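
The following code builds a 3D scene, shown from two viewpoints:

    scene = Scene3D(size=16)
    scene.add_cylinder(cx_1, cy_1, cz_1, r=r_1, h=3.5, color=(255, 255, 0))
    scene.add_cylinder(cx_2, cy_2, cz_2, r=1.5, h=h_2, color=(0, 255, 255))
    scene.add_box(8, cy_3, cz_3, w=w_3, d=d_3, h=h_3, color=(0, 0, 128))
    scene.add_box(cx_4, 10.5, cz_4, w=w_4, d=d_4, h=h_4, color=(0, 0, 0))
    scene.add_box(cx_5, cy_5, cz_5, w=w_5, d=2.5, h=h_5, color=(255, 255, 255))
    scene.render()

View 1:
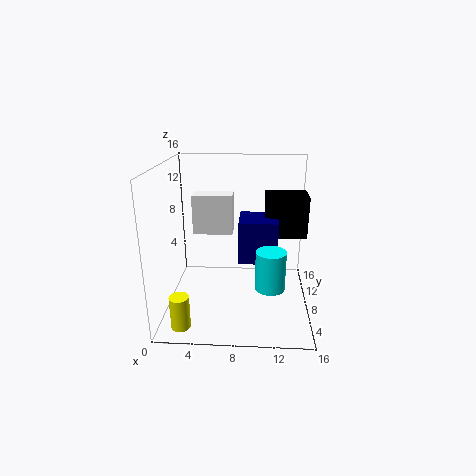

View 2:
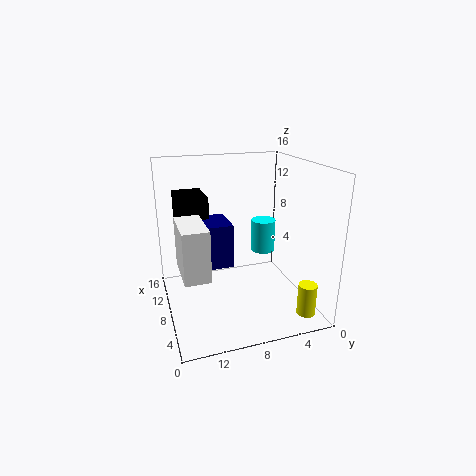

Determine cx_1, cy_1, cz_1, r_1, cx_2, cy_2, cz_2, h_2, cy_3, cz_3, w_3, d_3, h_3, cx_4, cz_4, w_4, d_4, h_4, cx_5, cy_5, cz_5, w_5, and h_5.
cx_1 = 2.5
cy_1 = 2
cz_1 = 0.5
r_1 = 1
cx_2 = 11.5
cy_2 = 3.5
cz_2 = 4.5
h_2 = 4
cy_3 = 8.5
cz_3 = 4.5
w_3 = 4.5
d_3 = 4.5
h_3 = 5
cx_4 = 11
cz_4 = 7
w_4 = 5
d_4 = 3.5
h_4 = 5
cx_5 = 2
cy_5 = 12.5
cz_5 = 6.5
w_5 = 5
h_5 = 5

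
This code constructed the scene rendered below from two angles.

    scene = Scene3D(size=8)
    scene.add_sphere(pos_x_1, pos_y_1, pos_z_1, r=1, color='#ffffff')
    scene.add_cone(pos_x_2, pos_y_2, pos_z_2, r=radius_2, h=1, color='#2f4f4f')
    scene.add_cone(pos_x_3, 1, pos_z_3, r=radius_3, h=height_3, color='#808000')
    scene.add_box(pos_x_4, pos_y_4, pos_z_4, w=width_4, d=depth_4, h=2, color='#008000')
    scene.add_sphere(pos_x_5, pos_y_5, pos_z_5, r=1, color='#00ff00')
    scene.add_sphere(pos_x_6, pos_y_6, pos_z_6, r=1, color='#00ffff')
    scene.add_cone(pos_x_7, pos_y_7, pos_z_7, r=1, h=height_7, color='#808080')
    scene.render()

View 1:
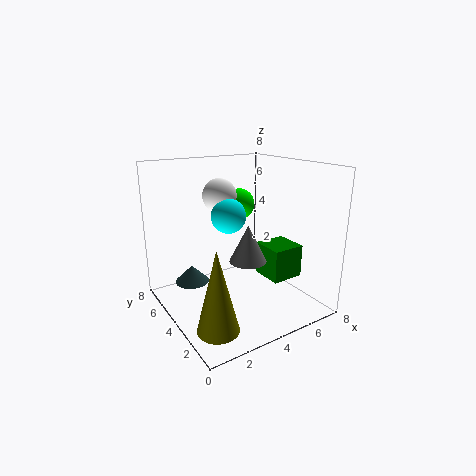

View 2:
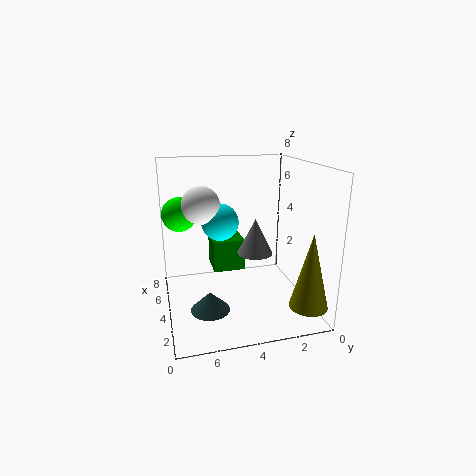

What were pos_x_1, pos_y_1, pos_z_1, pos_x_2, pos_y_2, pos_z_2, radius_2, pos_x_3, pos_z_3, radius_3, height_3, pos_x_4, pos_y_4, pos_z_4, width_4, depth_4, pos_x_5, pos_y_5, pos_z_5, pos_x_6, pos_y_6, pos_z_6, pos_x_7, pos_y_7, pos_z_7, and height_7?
pos_x_1 = 4, pos_y_1 = 6, pos_z_1 = 6, pos_x_2 = 2, pos_y_2 = 6, pos_z_2 = 1, radius_2 = 1, pos_x_3 = 1, pos_z_3 = 1, radius_3 = 1, height_3 = 4, pos_x_4 = 6, pos_y_4 = 3, pos_z_4 = 1, width_4 = 2, depth_4 = 2, pos_x_5 = 6, pos_y_5 = 7, pos_z_5 = 5, pos_x_6 = 4, pos_y_6 = 5, pos_z_6 = 5, pos_x_7 = 4, pos_y_7 = 3, pos_z_7 = 3, height_7 = 2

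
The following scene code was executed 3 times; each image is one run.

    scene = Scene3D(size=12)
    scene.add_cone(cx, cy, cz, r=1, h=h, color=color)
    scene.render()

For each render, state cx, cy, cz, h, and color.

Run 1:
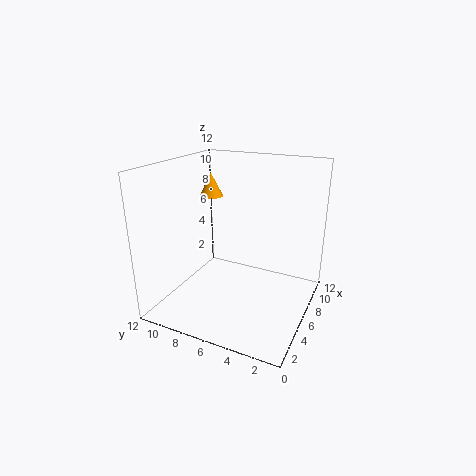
cx = 7, cy = 9, cz = 9, h = 2, color = 'orange'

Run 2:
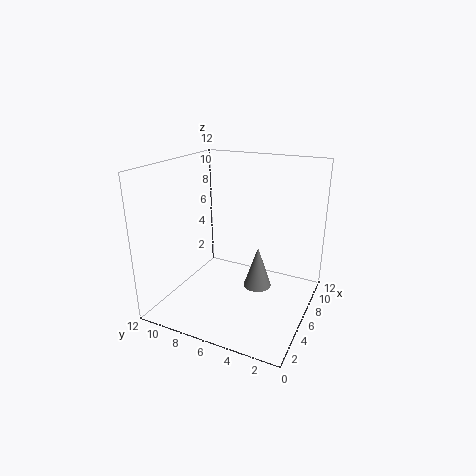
cx = 3, cy = 3, cz = 4, h = 3, color = 'gray'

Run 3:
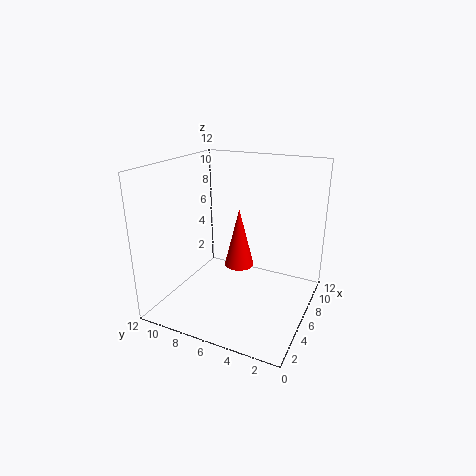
cx = 2, cy = 4, cz = 6, h = 4, color = 'red'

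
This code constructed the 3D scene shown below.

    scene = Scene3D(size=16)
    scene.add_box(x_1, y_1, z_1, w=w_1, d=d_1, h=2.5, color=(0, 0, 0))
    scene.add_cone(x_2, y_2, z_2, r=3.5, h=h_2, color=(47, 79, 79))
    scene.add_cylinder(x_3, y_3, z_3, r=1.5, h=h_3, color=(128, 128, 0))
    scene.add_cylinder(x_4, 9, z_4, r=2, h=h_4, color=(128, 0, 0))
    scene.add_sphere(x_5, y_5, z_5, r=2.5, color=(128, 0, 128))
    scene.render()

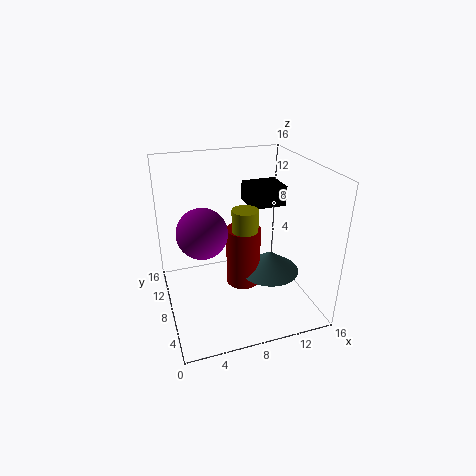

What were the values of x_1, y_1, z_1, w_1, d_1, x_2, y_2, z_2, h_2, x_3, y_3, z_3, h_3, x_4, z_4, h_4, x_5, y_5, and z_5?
x_1 = 11, y_1 = 11.5, z_1 = 9.5, w_1 = 4.5, d_1 = 4, x_2 = 12, y_2 = 8, z_2 = 3, h_2 = 2.5, x_3 = 9, y_3 = 8.5, z_3 = 5, h_3 = 6, x_4 = 9, z_4 = 1.5, h_4 = 7, x_5 = 3.5, y_5 = 5.5, z_5 = 10.5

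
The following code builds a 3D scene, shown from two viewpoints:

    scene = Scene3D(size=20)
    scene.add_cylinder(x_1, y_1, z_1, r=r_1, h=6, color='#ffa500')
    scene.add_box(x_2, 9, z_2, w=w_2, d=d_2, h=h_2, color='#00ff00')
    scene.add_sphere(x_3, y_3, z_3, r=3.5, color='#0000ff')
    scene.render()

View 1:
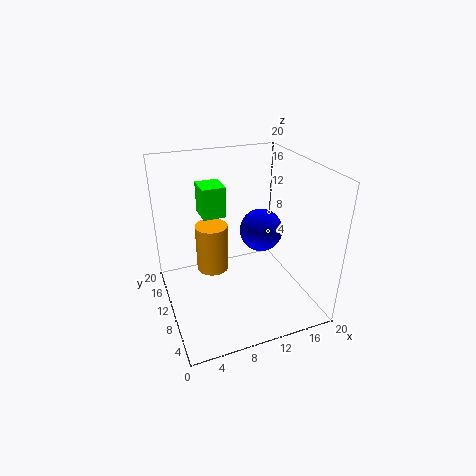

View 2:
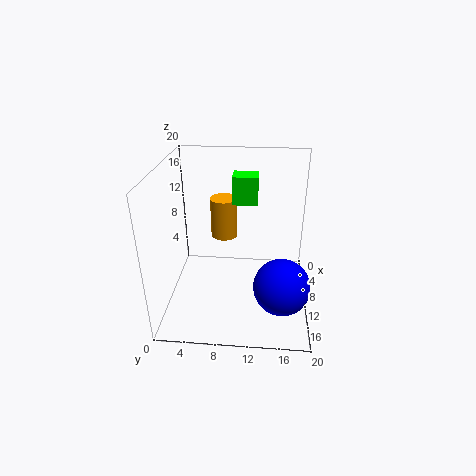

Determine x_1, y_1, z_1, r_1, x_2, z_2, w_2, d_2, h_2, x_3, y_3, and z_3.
x_1 = 5.5
y_1 = 7.5
z_1 = 8
r_1 = 2
x_2 = 5
z_2 = 14
w_2 = 3
d_2 = 3.5
h_2 = 4
x_3 = 16.5
y_3 = 16
z_3 = 7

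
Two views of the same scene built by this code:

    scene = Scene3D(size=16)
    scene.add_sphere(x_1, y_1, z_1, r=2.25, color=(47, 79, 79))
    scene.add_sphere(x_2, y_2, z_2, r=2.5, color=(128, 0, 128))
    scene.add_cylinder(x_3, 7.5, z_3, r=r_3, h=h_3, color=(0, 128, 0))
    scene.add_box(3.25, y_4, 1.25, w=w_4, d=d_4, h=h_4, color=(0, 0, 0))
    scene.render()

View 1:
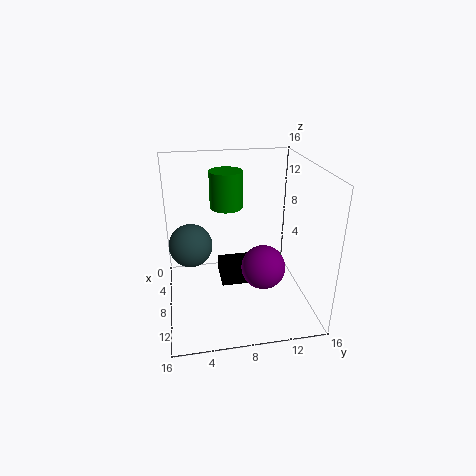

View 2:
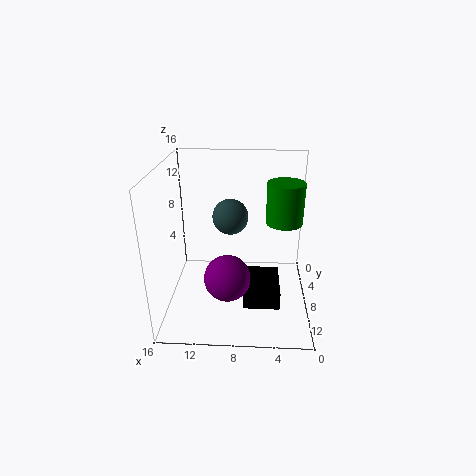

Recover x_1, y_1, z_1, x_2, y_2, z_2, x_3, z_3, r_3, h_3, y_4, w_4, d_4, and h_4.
x_1 = 9.25
y_1 = 2.75
z_1 = 8.25
x_2 = 9
y_2 = 10.75
z_2 = 4.5
x_3 = 3
z_3 = 9.75
r_3 = 2
h_3 = 4.5
y_4 = 6.25
w_4 = 4
d_4 = 5.5
h_4 = 2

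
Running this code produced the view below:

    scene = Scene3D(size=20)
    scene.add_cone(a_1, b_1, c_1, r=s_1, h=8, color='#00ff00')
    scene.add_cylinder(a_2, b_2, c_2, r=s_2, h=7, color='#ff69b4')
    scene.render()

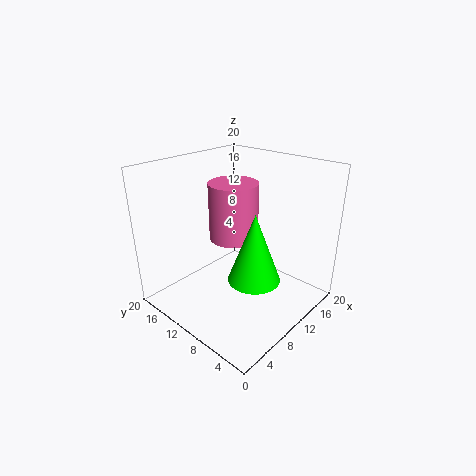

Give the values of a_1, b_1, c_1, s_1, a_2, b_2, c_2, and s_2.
a_1 = 5
b_1 = 3
c_1 = 9
s_1 = 3
a_2 = 7
b_2 = 8
c_2 = 12
s_2 = 3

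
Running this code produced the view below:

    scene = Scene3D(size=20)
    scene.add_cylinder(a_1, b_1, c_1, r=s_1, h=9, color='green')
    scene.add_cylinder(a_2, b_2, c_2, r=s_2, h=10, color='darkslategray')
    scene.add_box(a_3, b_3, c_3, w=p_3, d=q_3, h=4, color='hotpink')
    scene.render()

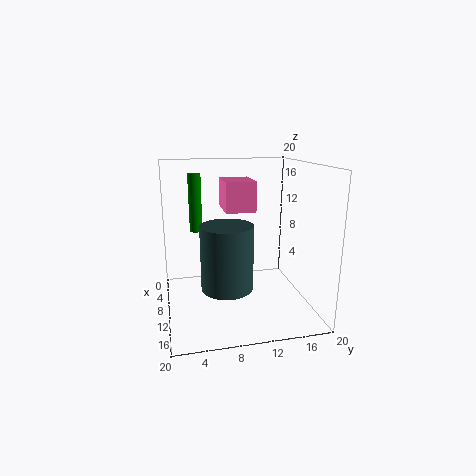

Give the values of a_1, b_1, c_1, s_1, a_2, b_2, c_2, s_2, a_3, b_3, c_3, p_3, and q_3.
a_1 = 2
b_1 = 5
c_1 = 9
s_1 = 1
a_2 = 7
b_2 = 9
c_2 = 1
s_2 = 4
a_3 = 7
b_3 = 8
c_3 = 14
p_3 = 5
q_3 = 4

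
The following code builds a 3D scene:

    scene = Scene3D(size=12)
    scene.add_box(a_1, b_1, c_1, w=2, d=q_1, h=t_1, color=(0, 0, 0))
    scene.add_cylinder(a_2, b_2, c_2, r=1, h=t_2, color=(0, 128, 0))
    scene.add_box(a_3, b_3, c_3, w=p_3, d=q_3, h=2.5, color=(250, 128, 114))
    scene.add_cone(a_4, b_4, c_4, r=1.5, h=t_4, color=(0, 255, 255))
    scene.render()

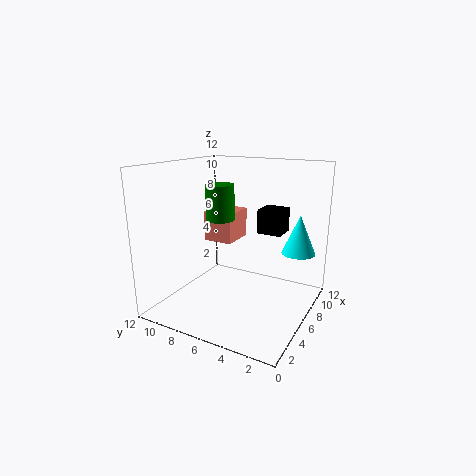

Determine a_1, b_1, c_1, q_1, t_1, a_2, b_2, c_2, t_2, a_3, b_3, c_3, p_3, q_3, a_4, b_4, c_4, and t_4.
a_1 = 6.5, b_1 = 2.5, c_1 = 6.5, q_1 = 2, t_1 = 2, a_2 = 2.5, b_2 = 5.5, c_2 = 8.5, t_2 = 2.5, a_3 = 5.5, b_3 = 6.5, c_3 = 5.5, p_3 = 3, q_3 = 2.5, a_4 = 10, b_4 = 2, c_4 = 4, t_4 = 3.5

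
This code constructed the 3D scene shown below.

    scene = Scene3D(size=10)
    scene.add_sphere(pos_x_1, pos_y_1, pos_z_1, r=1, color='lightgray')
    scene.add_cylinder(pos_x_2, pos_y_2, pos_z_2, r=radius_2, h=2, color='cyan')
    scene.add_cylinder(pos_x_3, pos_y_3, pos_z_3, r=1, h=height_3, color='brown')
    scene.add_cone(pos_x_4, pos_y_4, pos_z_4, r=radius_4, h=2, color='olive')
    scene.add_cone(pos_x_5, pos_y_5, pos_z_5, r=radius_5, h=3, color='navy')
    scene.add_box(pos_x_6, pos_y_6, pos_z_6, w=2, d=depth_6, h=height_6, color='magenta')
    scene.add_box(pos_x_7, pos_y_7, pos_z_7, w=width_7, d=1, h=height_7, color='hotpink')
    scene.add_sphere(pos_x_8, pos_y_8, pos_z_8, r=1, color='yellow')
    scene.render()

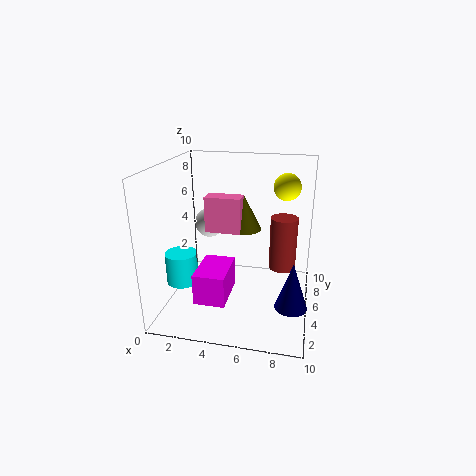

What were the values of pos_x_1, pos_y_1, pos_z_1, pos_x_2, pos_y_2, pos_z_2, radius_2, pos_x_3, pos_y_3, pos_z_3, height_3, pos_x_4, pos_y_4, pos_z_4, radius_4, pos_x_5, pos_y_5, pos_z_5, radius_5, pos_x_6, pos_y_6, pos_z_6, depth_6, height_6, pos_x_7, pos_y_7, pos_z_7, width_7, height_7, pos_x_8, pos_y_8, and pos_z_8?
pos_x_1 = 3, pos_y_1 = 5, pos_z_1 = 6, pos_x_2 = 2, pos_y_2 = 2, pos_z_2 = 3, radius_2 = 1, pos_x_3 = 8, pos_y_3 = 7, pos_z_3 = 2, height_3 = 4, pos_x_4 = 6, pos_y_4 = 2, pos_z_4 = 7, radius_4 = 1, pos_x_5 = 9, pos_y_5 = 2, pos_z_5 = 2, radius_5 = 1, pos_x_6 = 3, pos_y_6 = 1, pos_z_6 = 2, depth_6 = 3, height_6 = 2, pos_x_7 = 4, pos_y_7 = 1, pos_z_7 = 7, width_7 = 2, height_7 = 2, pos_x_8 = 8, pos_y_8 = 8, pos_z_8 = 8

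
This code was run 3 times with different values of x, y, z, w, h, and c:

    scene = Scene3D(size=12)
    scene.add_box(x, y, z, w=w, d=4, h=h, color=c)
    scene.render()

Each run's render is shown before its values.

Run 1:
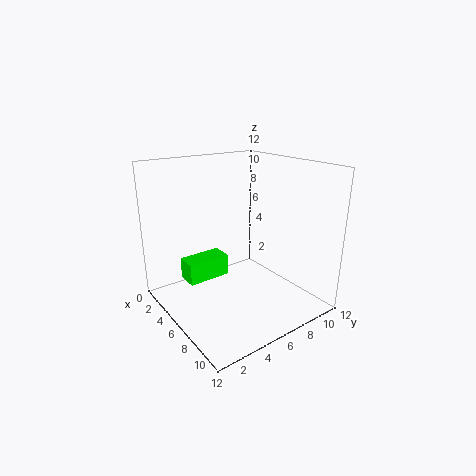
x = 1
y = 3
z = 1
w = 2
h = 2
c = 'lime'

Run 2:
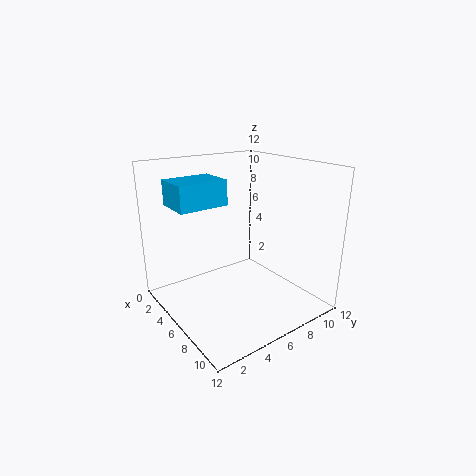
x = 3
y = 1
z = 9
w = 3
h = 2
c = 'deepskyblue'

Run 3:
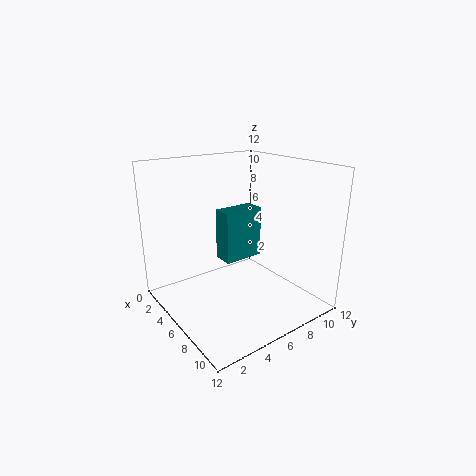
x = 1
y = 7
z = 2
w = 2
h = 5
c = 'teal'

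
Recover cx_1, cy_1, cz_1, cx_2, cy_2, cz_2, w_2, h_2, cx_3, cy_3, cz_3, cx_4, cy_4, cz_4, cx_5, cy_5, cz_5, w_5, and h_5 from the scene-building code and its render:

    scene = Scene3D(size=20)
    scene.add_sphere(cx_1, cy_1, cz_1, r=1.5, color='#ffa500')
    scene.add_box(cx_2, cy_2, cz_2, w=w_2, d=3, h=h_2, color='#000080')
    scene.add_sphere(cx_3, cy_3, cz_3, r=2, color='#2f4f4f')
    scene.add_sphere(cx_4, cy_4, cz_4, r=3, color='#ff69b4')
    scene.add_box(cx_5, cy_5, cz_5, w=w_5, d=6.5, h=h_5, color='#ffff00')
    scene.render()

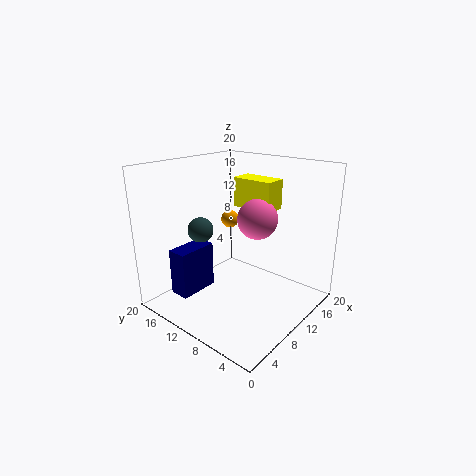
cx_1 = 17.5
cy_1 = 18
cz_1 = 9
cx_2 = 4.5
cy_2 = 15.5
cz_2 = 0.5
w_2 = 6
h_2 = 7
cx_3 = 10.5
cy_3 = 18
cz_3 = 9
cx_4 = 14.5
cy_4 = 10
cz_4 = 11.5
cx_5 = 15
cy_5 = 8.5
cz_5 = 12.5
w_5 = 3.5
h_5 = 4.5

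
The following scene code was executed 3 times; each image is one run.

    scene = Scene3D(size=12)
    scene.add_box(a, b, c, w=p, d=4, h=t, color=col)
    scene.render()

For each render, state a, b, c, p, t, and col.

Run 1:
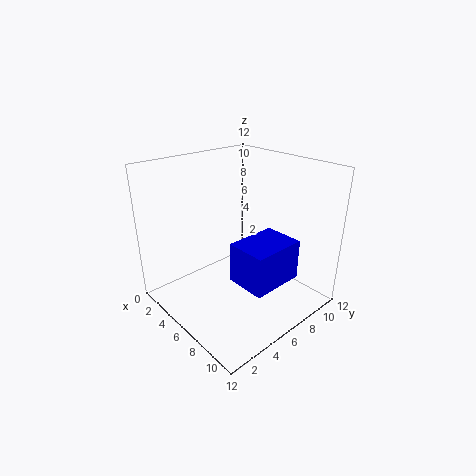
a = 8.5
b = 3
c = 4.5
p = 3
t = 3
col = 'blue'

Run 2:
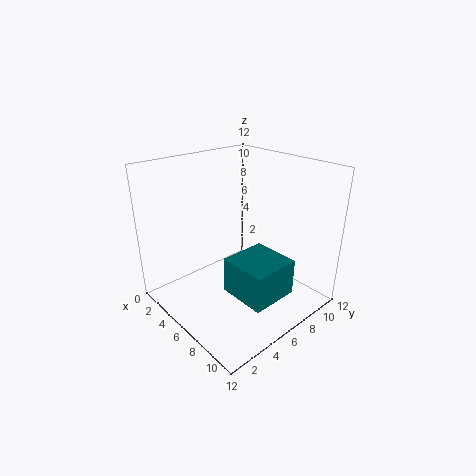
a = 6.5
b = 4
c = 2
p = 4
t = 3
col = 'teal'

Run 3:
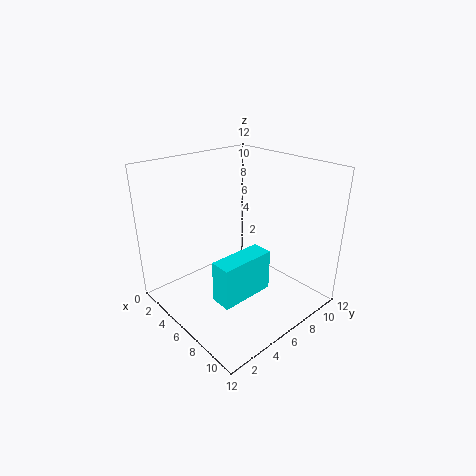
a = 9
b = 1
c = 4
p = 1.5
t = 3
col = 'cyan'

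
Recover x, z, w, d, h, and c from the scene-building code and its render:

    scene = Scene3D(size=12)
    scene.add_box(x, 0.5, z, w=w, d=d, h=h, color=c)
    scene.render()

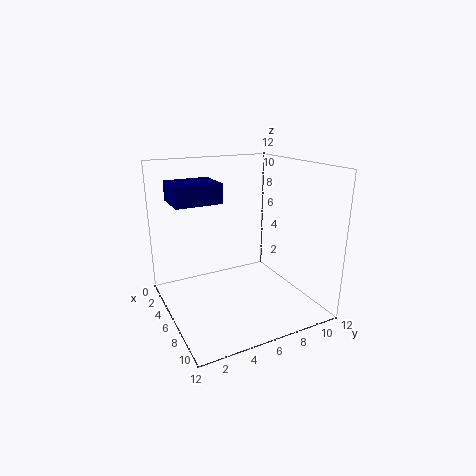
x = 4.5; z = 9.5; w = 3; d = 3.5; h = 1.5; c = 'navy'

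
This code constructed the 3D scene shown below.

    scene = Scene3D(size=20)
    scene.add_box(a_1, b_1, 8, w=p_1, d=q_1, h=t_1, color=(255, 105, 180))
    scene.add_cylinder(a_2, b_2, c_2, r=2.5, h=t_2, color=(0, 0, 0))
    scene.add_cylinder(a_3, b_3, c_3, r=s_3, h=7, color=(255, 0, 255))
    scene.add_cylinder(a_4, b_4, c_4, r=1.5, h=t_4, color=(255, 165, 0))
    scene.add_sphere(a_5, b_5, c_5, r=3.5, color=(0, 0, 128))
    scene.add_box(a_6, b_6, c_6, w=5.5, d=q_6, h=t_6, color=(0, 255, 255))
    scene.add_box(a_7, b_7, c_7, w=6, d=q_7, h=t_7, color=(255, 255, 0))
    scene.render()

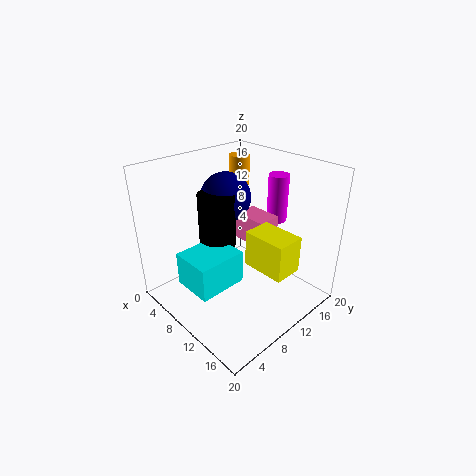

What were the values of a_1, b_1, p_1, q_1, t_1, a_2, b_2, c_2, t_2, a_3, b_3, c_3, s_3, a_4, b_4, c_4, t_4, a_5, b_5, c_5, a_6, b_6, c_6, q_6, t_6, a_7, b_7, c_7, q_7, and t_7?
a_1 = 7, b_1 = 12.5, p_1 = 5, q_1 = 3.5, t_1 = 4, a_2 = 8, b_2 = 8, c_2 = 9, t_2 = 7.5, a_3 = 10.5, b_3 = 17.5, c_3 = 10.5, s_3 = 1.5, a_4 = 4.5, b_4 = 15.5, c_4 = 15, t_4 = 4.5, a_5 = 7, b_5 = 10.5, c_5 = 15, a_6 = 7.5, b_6 = 1.5, c_6 = 5.5, q_6 = 6.5, t_6 = 4.5, a_7 = 12, b_7 = 9.5, c_7 = 7, q_7 = 4, t_7 = 5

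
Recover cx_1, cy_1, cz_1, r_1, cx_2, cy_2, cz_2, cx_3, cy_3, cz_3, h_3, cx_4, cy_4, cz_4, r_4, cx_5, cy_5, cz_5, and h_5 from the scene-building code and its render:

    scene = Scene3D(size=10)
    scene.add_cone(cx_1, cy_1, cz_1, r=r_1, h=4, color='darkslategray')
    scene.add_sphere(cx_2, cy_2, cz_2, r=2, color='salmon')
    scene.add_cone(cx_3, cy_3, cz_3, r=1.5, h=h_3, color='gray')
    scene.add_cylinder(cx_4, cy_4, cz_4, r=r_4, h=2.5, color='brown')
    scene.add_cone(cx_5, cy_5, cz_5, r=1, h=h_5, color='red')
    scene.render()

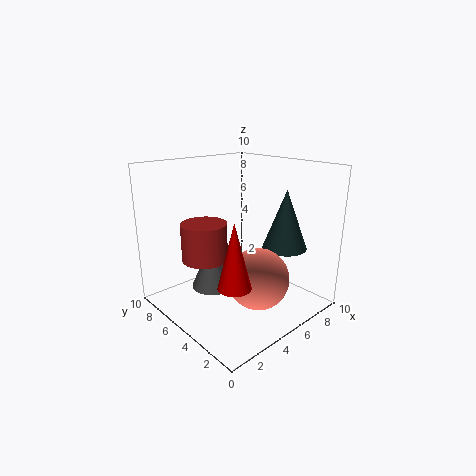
cx_1 = 7, cy_1 = 2.5, cz_1 = 4.5, r_1 = 1.5, cx_2 = 4.5, cy_2 = 2.5, cz_2 = 3, cx_3 = 3.5, cy_3 = 6, cz_3 = 1.5, h_3 = 3.5, cx_4 = 2.5, cy_4 = 5.5, cz_4 = 4, r_4 = 1.5, cx_5 = 2, cy_5 = 2, cz_5 = 3.5, h_5 = 4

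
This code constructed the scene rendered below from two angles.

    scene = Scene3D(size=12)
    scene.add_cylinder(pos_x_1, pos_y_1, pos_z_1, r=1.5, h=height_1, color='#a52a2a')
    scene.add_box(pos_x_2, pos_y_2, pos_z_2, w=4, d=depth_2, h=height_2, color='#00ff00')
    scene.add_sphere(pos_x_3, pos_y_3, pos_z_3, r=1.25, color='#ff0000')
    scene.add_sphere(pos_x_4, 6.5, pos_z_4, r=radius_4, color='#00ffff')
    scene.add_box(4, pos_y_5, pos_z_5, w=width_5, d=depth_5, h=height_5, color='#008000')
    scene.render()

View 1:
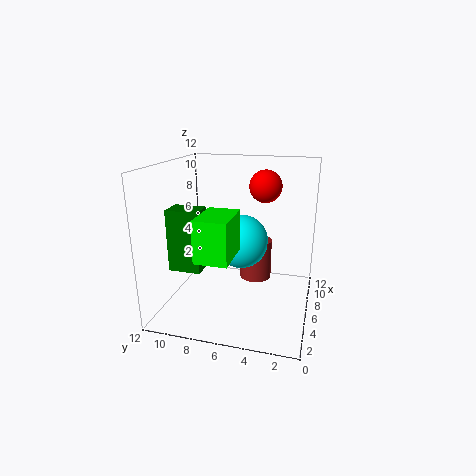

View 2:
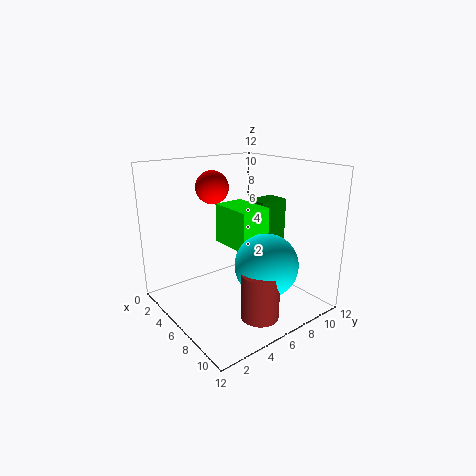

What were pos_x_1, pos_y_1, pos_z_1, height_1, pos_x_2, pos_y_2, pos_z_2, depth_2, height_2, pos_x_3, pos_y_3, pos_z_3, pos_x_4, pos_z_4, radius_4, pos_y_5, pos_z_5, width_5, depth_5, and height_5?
pos_x_1 = 9.75; pos_y_1 = 5.25; pos_z_1 = 0.75; height_1 = 3.75; pos_x_2 = 2.75; pos_y_2 = 6; pos_z_2 = 4.75; depth_2 = 2.75; height_2 = 3.5; pos_x_3 = 5.75; pos_y_3 = 3.75; pos_z_3 = 10.5; pos_x_4 = 9; pos_z_4 = 4.5; radius_4 = 2.5; pos_y_5 = 8.75; pos_z_5 = 3.25; width_5 = 2; depth_5 = 2.75; height_5 = 5.25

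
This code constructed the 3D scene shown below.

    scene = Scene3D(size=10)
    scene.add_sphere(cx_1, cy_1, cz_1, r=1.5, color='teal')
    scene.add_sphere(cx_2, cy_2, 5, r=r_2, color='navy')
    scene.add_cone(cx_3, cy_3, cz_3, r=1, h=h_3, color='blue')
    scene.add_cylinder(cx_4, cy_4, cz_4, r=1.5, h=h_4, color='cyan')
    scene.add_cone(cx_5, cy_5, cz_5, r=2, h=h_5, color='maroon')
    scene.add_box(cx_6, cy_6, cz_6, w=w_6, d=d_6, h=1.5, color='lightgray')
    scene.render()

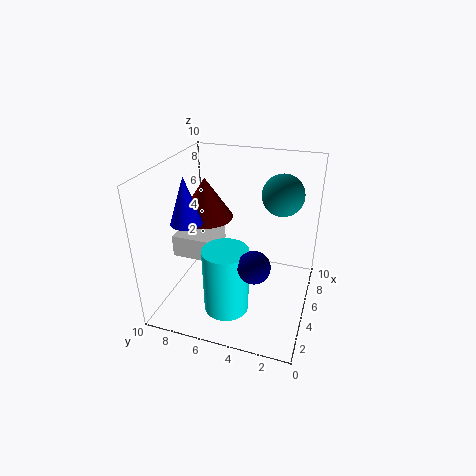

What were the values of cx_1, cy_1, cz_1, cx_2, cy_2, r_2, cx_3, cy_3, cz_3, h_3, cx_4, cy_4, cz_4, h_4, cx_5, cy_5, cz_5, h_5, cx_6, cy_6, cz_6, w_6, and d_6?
cx_1 = 7.5; cy_1 = 2.5; cz_1 = 7.5; cx_2 = 2; cy_2 = 3; r_2 = 1; cx_3 = 2.5; cy_3 = 7.5; cz_3 = 7; h_3 = 3; cx_4 = 2.5; cy_4 = 5; cz_4 = 1; h_4 = 4.5; cx_5 = 6.5; cy_5 = 8; cz_5 = 5.5; h_5 = 3; cx_6 = 3; cy_6 = 6.5; cz_6 = 4; w_6 = 3.5; d_6 = 2.5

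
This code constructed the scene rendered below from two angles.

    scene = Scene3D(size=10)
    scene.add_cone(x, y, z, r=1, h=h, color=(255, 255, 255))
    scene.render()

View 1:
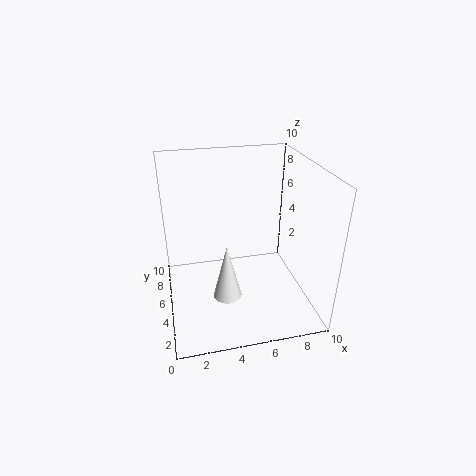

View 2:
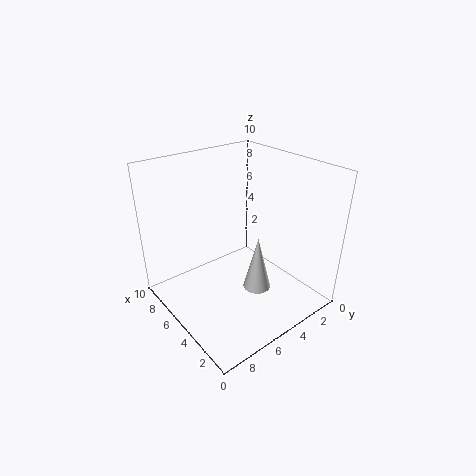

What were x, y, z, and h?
x = 4
y = 4
z = 1
h = 4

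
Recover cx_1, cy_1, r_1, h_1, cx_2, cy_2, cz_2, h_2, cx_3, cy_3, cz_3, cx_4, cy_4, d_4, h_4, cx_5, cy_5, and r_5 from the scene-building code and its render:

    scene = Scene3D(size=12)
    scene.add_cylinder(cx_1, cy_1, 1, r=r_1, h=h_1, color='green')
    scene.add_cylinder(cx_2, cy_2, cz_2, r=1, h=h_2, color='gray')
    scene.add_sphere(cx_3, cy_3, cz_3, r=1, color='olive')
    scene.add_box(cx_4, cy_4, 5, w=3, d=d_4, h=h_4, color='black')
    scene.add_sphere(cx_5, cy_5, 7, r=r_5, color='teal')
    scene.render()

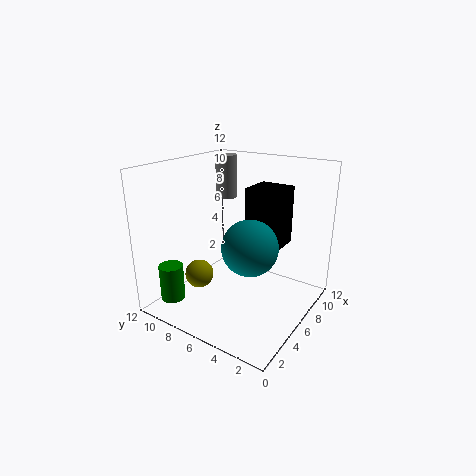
cx_1 = 2, cy_1 = 10, r_1 = 1, h_1 = 3, cx_2 = 10, cy_2 = 10, cz_2 = 8, h_2 = 4, cx_3 = 1, cy_3 = 6, cz_3 = 5, cx_4 = 7, cy_4 = 3, d_4 = 3, h_4 = 5, cx_5 = 3, cy_5 = 3, r_5 = 2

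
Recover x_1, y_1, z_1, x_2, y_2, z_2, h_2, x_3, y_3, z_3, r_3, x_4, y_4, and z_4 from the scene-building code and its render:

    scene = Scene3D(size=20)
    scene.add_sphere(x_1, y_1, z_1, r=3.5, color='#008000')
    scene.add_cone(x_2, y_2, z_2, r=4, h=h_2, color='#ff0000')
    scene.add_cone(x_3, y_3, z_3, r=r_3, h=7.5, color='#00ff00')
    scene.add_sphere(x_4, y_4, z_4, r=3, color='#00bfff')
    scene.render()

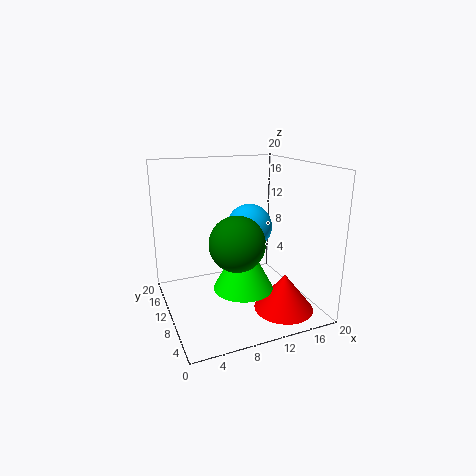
x_1 = 8, y_1 = 5.5, z_1 = 11, x_2 = 14.5, y_2 = 4.5, z_2 = 1, h_2 = 5, x_3 = 9.5, y_3 = 7, z_3 = 4, r_3 = 4, x_4 = 11, y_4 = 8.5, z_4 = 12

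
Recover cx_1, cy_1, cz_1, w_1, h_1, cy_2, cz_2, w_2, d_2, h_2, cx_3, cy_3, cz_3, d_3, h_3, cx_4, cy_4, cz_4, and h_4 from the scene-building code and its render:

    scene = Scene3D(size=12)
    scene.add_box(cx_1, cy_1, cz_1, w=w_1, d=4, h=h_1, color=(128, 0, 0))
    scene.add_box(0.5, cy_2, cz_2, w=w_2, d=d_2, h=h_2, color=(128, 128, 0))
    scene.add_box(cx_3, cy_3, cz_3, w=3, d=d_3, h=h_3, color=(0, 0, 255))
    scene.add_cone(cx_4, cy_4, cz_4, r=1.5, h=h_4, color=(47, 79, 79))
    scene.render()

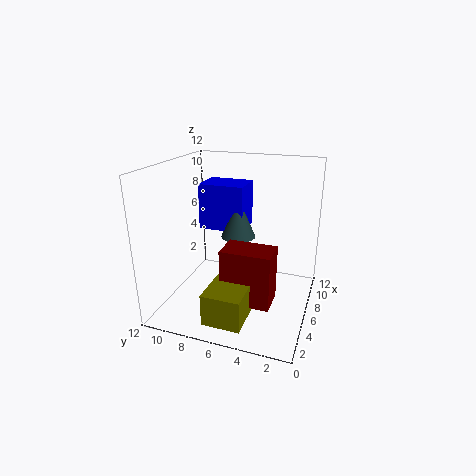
cx_1 = 3; cy_1 = 2.5; cz_1 = 1.5; w_1 = 2.5; h_1 = 4.5; cy_2 = 4; cz_2 = 1; w_2 = 3.5; d_2 = 3; h_2 = 2.5; cx_3 = 7; cy_3 = 6; cz_3 = 6; d_3 = 4; h_3 = 4; cx_4 = 7.5; cy_4 = 6.5; cz_4 = 5.5; h_4 = 3.5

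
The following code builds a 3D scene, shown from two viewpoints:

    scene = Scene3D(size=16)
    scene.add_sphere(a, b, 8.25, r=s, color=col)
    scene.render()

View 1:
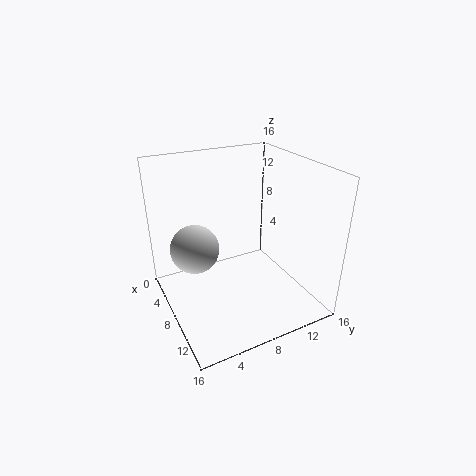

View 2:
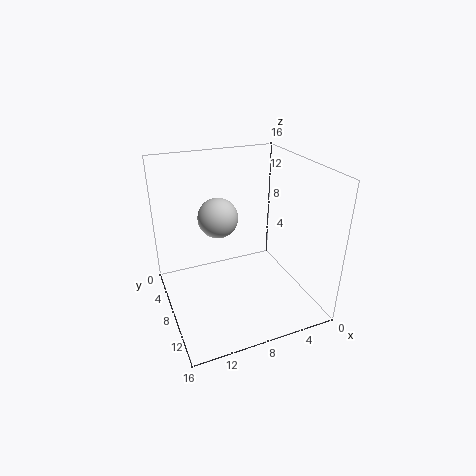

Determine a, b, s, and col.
a = 8.5, b = 2.75, s = 2.5, col = 'lightgray'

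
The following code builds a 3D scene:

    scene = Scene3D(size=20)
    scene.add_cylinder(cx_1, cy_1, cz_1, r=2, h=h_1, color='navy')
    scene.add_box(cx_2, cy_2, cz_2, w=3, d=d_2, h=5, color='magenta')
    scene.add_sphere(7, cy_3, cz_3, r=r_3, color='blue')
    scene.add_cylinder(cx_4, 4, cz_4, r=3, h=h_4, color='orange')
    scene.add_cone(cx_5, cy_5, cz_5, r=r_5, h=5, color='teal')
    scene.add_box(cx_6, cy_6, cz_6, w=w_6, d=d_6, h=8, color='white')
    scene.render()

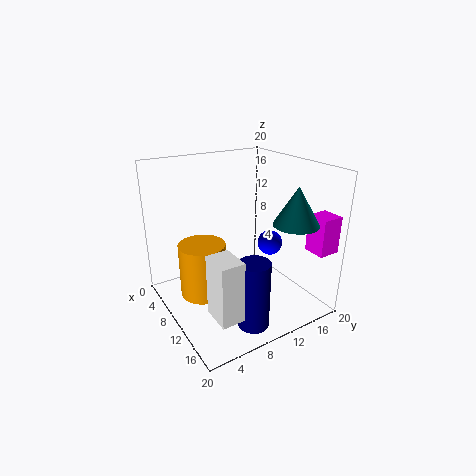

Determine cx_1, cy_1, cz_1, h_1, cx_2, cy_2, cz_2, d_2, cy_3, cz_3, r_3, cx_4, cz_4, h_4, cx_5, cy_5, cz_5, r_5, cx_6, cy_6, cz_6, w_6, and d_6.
cx_1 = 17
cy_1 = 8
cz_1 = 1
h_1 = 9
cx_2 = 16
cy_2 = 17
cz_2 = 9
d_2 = 3
cy_3 = 18
cz_3 = 6
r_3 = 2
cx_4 = 11
cz_4 = 4
h_4 = 7
cx_5 = 16
cy_5 = 15
cz_5 = 13
r_5 = 3
cx_6 = 14
cy_6 = 3
cz_6 = 3
w_6 = 4
d_6 = 3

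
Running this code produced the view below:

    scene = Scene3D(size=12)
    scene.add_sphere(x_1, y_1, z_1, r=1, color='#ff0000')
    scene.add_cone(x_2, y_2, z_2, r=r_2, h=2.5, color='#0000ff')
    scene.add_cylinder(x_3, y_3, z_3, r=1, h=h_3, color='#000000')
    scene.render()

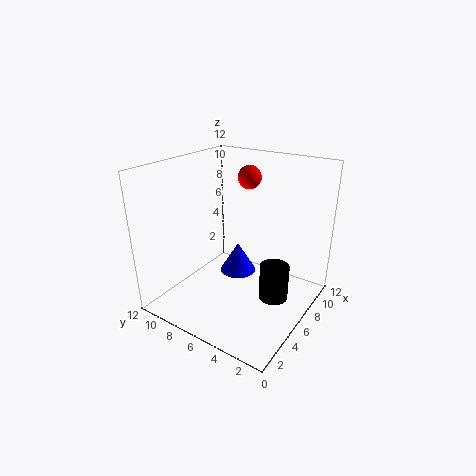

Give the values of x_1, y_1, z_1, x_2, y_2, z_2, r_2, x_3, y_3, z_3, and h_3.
x_1 = 8.5; y_1 = 6.5; z_1 = 10.5; x_2 = 6; y_2 = 6; z_2 = 3; r_2 = 1.5; x_3 = 3; y_3 = 1; z_3 = 4; h_3 = 2.5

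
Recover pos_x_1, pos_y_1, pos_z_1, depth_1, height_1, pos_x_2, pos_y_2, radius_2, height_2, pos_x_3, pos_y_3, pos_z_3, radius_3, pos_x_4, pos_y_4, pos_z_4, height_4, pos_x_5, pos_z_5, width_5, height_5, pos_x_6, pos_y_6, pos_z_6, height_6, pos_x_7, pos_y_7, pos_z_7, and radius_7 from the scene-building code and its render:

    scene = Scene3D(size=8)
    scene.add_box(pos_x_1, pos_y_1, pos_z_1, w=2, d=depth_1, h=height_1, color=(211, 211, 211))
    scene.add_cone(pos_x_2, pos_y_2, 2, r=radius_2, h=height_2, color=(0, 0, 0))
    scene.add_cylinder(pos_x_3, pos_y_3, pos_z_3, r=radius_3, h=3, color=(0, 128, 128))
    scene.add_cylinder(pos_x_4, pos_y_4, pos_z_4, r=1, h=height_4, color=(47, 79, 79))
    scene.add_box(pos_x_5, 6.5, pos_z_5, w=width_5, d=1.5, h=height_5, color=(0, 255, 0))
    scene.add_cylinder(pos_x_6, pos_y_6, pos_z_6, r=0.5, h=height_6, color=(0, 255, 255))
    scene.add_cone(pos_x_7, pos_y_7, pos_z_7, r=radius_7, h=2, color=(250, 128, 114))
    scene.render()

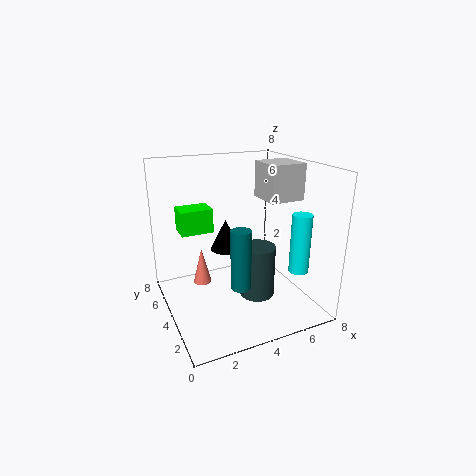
pos_x_1 = 5.5; pos_y_1 = 3; pos_z_1 = 6; depth_1 = 2; height_1 = 2; pos_x_2 = 4.5; pos_y_2 = 7; radius_2 = 1; height_2 = 2; pos_x_3 = 3; pos_y_3 = 1.5; pos_z_3 = 2.5; radius_3 = 0.5; pos_x_4 = 5; pos_y_4 = 3.5; pos_z_4 = 0.5; height_4 = 3; pos_x_5 = 1.5; pos_z_5 = 3.5; width_5 = 2; height_5 = 1.5; pos_x_6 = 6; pos_y_6 = 1; pos_z_6 = 3; height_6 = 3; pos_x_7 = 2; pos_y_7 = 4.5; pos_z_7 = 1.5; radius_7 = 0.5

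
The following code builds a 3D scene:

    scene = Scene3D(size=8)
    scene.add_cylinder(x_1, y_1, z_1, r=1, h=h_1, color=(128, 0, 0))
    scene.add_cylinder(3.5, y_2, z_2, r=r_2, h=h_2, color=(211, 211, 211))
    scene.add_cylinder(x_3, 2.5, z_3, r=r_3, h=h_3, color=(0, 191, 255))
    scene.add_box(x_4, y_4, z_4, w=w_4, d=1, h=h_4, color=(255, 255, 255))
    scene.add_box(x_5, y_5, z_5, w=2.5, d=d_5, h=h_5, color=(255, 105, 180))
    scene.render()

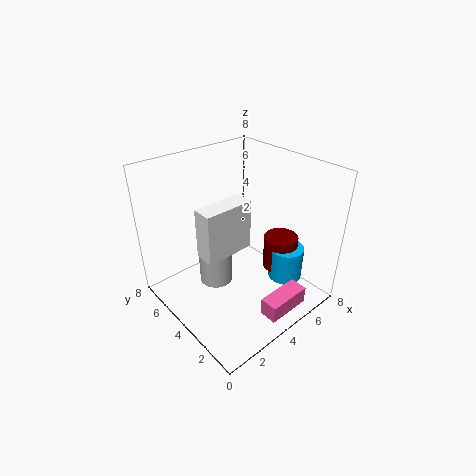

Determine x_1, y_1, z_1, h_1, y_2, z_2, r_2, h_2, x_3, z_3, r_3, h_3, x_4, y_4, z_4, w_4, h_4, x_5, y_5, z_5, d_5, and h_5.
x_1 = 6.5
y_1 = 3
z_1 = 1.5
h_1 = 2
y_2 = 5.5
z_2 = 0.5
r_2 = 1
h_2 = 3.5
x_3 = 6.5
z_3 = 1
r_3 = 1
h_3 = 2
x_4 = 1
y_4 = 2.5
z_4 = 4.5
w_4 = 2.5
h_4 = 2.5
x_5 = 3.5
y_5 = 0.5
z_5 = 0.5
d_5 = 1
h_5 = 1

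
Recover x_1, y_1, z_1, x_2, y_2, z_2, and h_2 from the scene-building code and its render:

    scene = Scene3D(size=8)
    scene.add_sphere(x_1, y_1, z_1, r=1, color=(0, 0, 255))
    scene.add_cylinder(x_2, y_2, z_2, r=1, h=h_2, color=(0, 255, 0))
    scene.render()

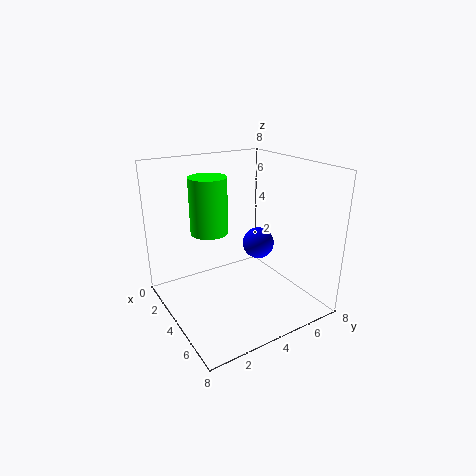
x_1 = 2.5; y_1 = 6.5; z_1 = 2.5; x_2 = 3.5; y_2 = 2.5; z_2 = 4.5; h_2 = 3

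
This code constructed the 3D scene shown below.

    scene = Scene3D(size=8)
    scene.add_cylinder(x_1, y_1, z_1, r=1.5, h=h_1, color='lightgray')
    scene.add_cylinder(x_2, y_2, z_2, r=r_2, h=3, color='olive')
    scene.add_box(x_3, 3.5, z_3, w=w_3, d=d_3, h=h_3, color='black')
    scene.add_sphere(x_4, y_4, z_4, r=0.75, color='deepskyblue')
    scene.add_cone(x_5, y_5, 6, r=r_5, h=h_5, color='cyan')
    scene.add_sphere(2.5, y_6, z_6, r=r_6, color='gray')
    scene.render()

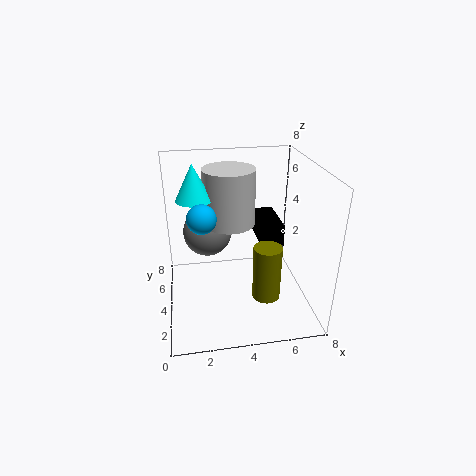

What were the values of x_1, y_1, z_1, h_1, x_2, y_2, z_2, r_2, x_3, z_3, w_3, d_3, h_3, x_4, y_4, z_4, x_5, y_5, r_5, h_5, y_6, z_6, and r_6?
x_1 = 3.75; y_1 = 5.5; z_1 = 4.25; h_1 = 3.25; x_2 = 5.25; y_2 = 2.25; z_2 = 1.25; r_2 = 0.75; x_3 = 5.25; z_3 = 3.5; w_3 = 1.25; d_3 = 2.75; h_3 = 1.25; x_4 = 2; y_4 = 3; z_4 = 5.75; x_5 = 1.75; y_5 = 5; r_5 = 1; h_5 = 2; y_6 = 6.5; z_6 = 3.25; r_6 = 1.5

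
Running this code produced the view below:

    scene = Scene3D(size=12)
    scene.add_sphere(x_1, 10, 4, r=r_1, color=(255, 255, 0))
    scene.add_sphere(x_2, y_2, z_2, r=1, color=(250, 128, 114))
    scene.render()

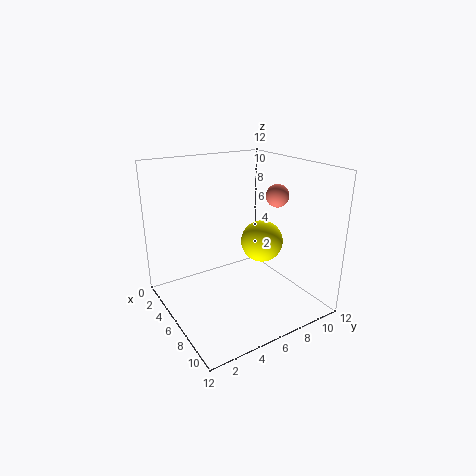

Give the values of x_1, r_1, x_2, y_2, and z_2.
x_1 = 4, r_1 = 2, x_2 = 6, y_2 = 10, z_2 = 9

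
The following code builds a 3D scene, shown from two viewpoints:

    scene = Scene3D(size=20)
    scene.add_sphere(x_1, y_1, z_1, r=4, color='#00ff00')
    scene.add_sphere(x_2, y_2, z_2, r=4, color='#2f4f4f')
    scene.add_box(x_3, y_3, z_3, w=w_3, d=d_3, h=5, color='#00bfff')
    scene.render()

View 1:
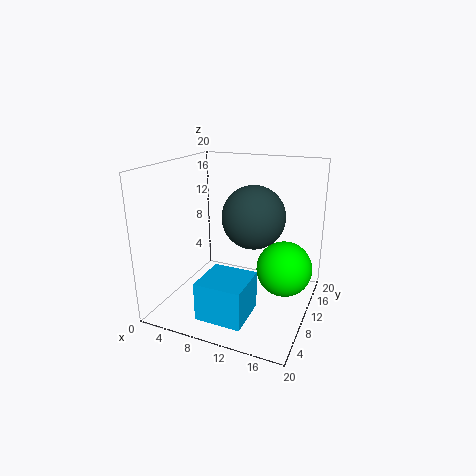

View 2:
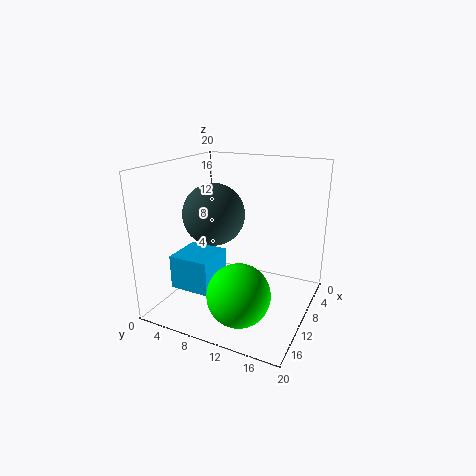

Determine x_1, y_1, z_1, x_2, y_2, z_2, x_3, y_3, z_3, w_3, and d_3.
x_1 = 16; y_1 = 13; z_1 = 5; x_2 = 13; y_2 = 8; z_2 = 14; x_3 = 8; y_3 = 1; z_3 = 2; w_3 = 6; d_3 = 6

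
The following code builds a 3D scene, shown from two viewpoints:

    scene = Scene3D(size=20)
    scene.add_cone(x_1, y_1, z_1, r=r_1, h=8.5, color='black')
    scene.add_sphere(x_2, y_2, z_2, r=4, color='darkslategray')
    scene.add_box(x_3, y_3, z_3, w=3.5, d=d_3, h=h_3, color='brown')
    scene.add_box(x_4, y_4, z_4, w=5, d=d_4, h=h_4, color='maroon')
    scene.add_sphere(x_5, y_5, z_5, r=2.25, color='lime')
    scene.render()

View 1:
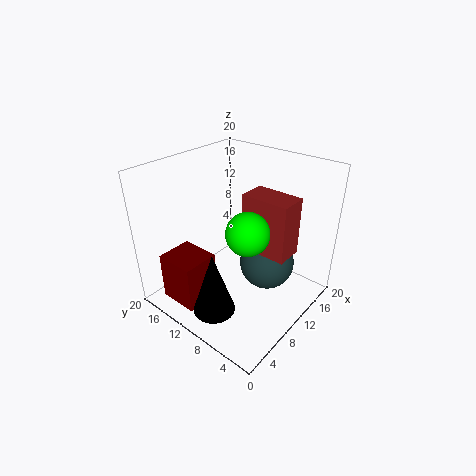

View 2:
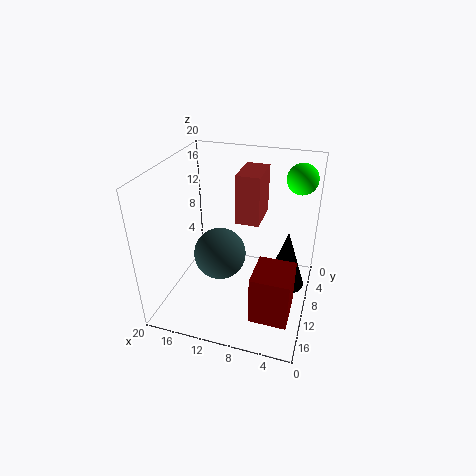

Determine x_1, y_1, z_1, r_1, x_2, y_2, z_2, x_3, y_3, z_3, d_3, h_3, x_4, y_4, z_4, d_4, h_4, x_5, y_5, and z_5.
x_1 = 3.25, y_1 = 8.5, z_1 = 2.75, r_1 = 2.75, x_2 = 13.75, y_2 = 7.5, z_2 = 5, x_3 = 7.75, y_3 = 1.5, z_3 = 10.75, d_3 = 6, h_3 = 7.25, x_4 = 1.5, y_4 = 11.25, z_4 = 1.75, d_4 = 5.5, h_4 = 6.75, x_5 = 2.75, y_5 = 2.75, z_5 = 16.75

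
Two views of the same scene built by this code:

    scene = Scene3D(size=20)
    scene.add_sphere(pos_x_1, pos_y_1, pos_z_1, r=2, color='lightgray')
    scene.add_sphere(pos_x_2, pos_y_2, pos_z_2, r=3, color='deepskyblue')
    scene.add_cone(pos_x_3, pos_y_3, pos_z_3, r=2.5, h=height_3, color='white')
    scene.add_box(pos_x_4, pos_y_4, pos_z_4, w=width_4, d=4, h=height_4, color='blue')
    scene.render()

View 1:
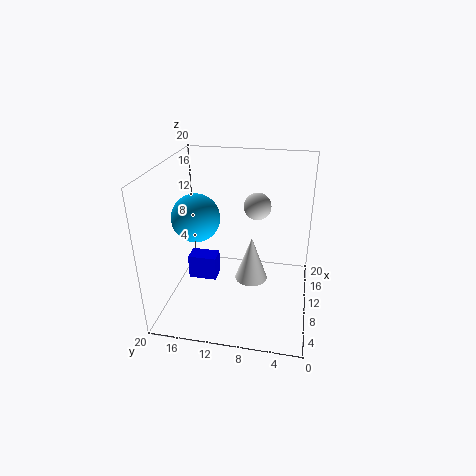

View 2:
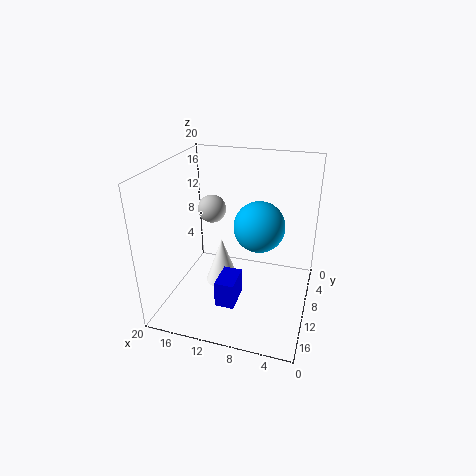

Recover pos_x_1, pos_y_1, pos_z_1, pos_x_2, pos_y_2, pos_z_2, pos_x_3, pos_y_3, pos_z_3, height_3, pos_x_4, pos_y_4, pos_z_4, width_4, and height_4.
pos_x_1 = 14.5
pos_y_1 = 8
pos_z_1 = 13
pos_x_2 = 6
pos_y_2 = 14.5
pos_z_2 = 14.5
pos_x_3 = 13
pos_y_3 = 8.5
pos_z_3 = 1.5
height_3 = 7
pos_x_4 = 8.5
pos_y_4 = 13
pos_z_4 = 3.5
width_4 = 2.5
height_4 = 3.5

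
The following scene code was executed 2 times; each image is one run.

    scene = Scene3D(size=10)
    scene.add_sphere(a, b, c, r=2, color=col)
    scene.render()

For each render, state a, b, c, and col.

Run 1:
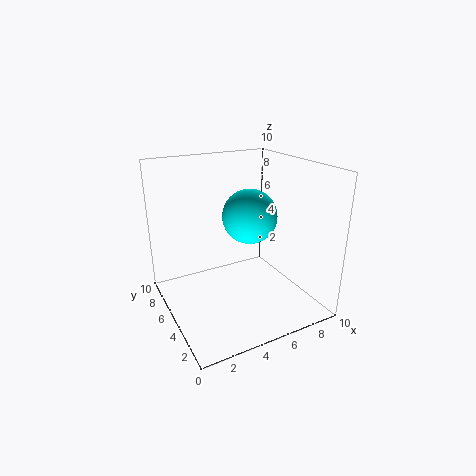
a = 6.5; b = 6; c = 6; col = 'cyan'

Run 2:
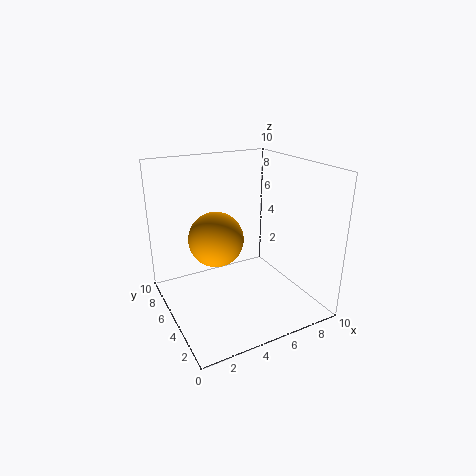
a = 4; b = 6.5; c = 4.5; col = 'orange'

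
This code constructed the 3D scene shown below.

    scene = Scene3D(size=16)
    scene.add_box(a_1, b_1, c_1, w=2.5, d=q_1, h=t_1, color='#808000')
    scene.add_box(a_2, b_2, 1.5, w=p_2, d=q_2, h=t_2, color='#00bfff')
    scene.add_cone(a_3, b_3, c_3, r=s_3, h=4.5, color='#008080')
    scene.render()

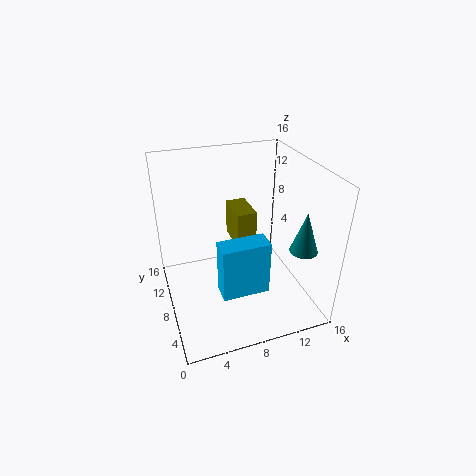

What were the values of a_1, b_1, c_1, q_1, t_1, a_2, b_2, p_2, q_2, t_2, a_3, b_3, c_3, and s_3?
a_1 = 9
b_1 = 11
c_1 = 4.5
q_1 = 4.5
t_1 = 4.5
a_2 = 5.5
b_2 = 5.5
p_2 = 5.5
q_2 = 2.5
t_2 = 6.5
a_3 = 14
b_3 = 4
c_3 = 7.5
s_3 = 1.5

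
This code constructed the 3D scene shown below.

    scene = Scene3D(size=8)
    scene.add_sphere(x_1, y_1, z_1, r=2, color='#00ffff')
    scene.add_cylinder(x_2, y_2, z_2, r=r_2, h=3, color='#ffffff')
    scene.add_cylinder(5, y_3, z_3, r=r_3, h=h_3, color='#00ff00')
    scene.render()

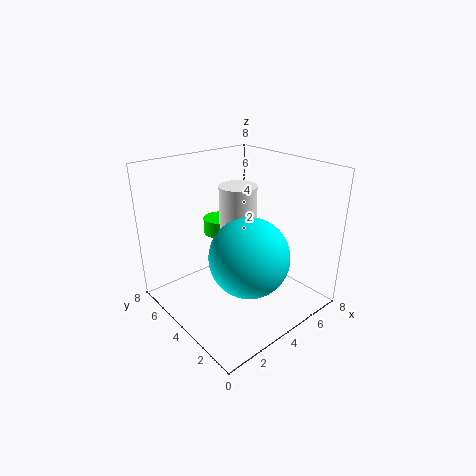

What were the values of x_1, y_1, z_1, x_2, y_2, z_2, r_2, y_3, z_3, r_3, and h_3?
x_1 = 3
y_1 = 2
z_1 = 4
x_2 = 4
y_2 = 4
z_2 = 4
r_2 = 1
y_3 = 7
z_3 = 3
r_3 = 1
h_3 = 1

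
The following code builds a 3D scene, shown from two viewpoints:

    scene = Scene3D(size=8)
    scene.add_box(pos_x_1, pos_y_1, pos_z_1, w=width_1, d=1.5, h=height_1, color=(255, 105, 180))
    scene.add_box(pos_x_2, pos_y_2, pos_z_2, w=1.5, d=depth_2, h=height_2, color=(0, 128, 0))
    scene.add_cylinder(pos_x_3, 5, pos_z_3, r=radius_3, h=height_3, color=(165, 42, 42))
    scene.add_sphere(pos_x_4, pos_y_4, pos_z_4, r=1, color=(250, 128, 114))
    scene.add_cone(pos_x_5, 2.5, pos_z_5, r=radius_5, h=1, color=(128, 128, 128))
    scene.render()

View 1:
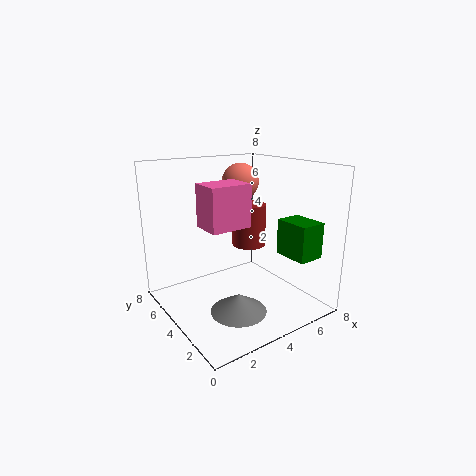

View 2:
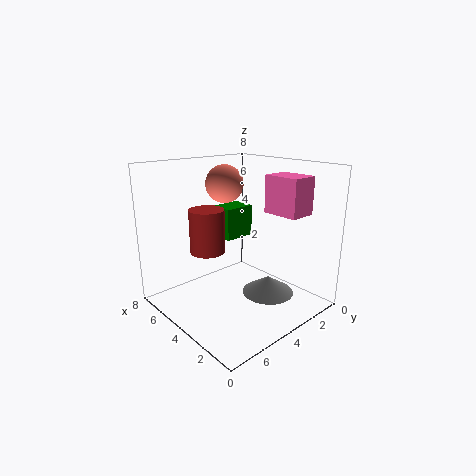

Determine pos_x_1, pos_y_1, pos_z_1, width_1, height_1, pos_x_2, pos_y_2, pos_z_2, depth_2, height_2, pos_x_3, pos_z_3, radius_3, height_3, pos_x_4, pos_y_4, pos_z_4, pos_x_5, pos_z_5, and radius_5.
pos_x_1 = 1; pos_y_1 = 1.5; pos_z_1 = 5.5; width_1 = 2; height_1 = 2; pos_x_2 = 6; pos_y_2 = 1; pos_z_2 = 3; depth_2 = 2; height_2 = 2; pos_x_3 = 5.5; pos_z_3 = 3; radius_3 = 1; height_3 = 2.5; pos_x_4 = 4.5; pos_y_4 = 4.5; pos_z_4 = 7; pos_x_5 = 3; pos_z_5 = 0.5; radius_5 = 1.5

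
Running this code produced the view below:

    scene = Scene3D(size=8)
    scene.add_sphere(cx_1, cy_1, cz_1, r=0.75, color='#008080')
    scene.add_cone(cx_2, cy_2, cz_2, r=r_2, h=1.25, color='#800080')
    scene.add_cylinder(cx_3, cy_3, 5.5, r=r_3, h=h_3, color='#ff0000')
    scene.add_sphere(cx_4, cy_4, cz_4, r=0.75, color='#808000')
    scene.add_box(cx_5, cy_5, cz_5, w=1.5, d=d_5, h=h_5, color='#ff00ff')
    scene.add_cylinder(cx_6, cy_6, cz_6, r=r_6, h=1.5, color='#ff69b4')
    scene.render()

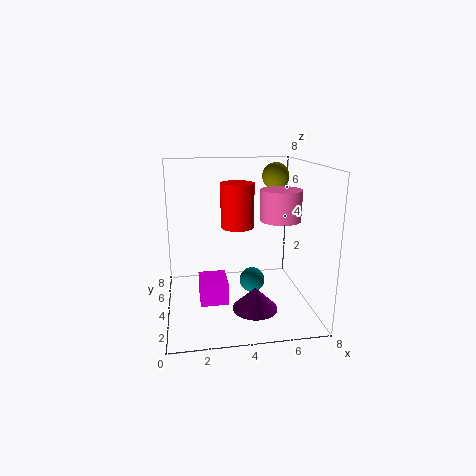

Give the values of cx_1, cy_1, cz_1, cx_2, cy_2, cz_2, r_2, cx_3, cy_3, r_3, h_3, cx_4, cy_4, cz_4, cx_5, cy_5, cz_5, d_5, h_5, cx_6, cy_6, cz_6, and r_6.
cx_1 = 5
cy_1 = 4.75
cz_1 = 1
cx_2 = 4.75
cy_2 = 2.75
cz_2 = 0.25
r_2 = 1.25
cx_3 = 3.5
cy_3 = 1.25
r_3 = 0.75
h_3 = 2
cx_4 = 6.25
cy_4 = 4.75
cz_4 = 7.25
cx_5 = 1.75
cy_5 = 2.5
cz_5 = 0.75
d_5 = 1.75
h_5 = 1.25
cx_6 = 5.75
cy_6 = 2
cz_6 = 5.5
r_6 = 1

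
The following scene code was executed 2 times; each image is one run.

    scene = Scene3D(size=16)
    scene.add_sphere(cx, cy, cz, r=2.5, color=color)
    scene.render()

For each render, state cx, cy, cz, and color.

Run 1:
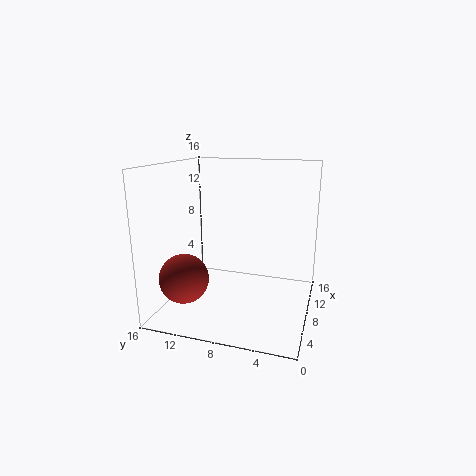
cx = 2.5; cy = 12; cz = 5; color = 'brown'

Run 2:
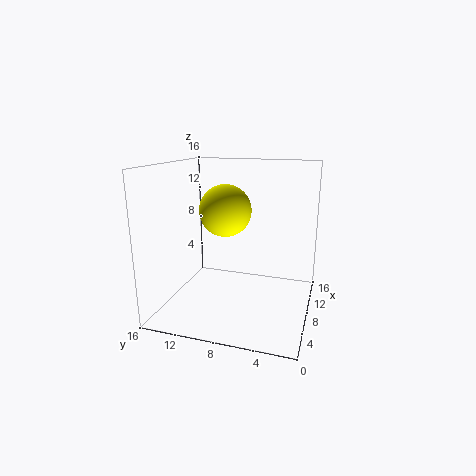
cx = 4; cy = 8; cz = 12; color = 'yellow'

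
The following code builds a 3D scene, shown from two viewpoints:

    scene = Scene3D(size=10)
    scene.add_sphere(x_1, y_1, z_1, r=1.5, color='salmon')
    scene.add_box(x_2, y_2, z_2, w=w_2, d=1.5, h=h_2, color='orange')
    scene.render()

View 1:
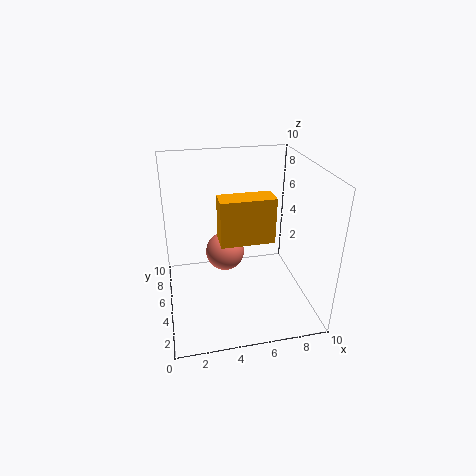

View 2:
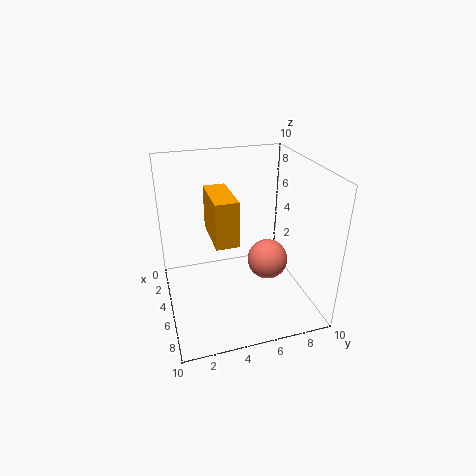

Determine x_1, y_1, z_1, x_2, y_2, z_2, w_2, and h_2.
x_1 = 4.5
y_1 = 7.5
z_1 = 2.5
x_2 = 3.5
y_2 = 3
z_2 = 5.5
w_2 = 3.5
h_2 = 3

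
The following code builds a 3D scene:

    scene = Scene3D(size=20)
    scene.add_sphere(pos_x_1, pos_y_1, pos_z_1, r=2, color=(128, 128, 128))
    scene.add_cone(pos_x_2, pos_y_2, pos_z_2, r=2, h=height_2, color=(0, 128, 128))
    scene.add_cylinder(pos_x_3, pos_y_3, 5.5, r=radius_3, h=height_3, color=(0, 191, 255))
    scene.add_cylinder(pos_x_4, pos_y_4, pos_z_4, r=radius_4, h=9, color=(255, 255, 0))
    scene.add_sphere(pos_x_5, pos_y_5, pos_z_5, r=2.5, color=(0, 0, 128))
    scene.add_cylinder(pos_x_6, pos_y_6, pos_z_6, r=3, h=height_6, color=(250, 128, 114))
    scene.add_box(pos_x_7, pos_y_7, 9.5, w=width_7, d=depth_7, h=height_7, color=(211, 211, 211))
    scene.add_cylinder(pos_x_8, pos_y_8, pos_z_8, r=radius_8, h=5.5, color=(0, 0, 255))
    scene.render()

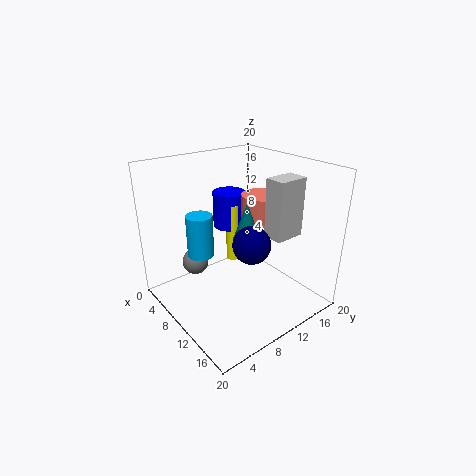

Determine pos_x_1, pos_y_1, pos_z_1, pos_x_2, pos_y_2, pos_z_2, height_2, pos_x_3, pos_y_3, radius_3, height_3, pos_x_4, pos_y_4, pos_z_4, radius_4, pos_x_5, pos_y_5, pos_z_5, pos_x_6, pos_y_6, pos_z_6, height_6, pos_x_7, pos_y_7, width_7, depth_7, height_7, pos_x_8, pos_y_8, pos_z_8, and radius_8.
pos_x_1 = 3; pos_y_1 = 7; pos_z_1 = 4; pos_x_2 = 9.5; pos_y_2 = 12; pos_z_2 = 9; height_2 = 5.5; pos_x_3 = 4; pos_y_3 = 7.5; radius_3 = 2; height_3 = 6.5; pos_x_4 = 5.5; pos_y_4 = 12.5; pos_z_4 = 4; radius_4 = 1; pos_x_5 = 13.5; pos_y_5 = 9.5; pos_z_5 = 10.5; pos_x_6 = 8; pos_y_6 = 16; pos_z_6 = 10.5; height_6 = 4; pos_x_7 = 11; pos_y_7 = 14; width_7 = 3; depth_7 = 4.5; height_7 = 8.5; pos_x_8 = 4; pos_y_8 = 13; pos_z_8 = 9; radius_8 = 2.5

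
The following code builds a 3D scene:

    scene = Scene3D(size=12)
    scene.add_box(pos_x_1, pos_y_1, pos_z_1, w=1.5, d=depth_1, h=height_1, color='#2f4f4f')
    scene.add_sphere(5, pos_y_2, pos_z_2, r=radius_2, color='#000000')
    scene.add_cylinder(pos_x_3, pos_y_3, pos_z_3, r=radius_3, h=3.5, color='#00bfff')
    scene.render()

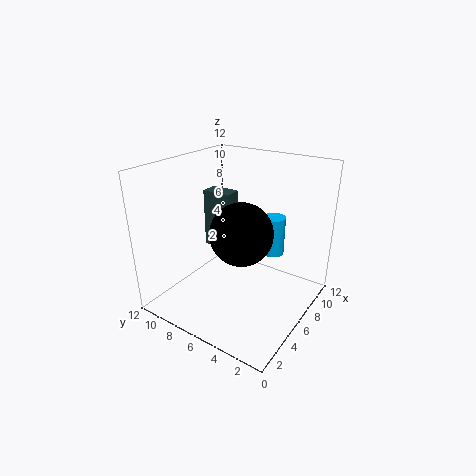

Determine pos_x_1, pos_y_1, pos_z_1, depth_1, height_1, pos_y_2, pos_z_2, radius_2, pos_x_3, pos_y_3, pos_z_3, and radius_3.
pos_x_1 = 6; pos_y_1 = 7; pos_z_1 = 4.5; depth_1 = 2.5; height_1 = 5; pos_y_2 = 5; pos_z_2 = 7; radius_2 = 2.5; pos_x_3 = 9.5; pos_y_3 = 4.5; pos_z_3 = 3.5; radius_3 = 1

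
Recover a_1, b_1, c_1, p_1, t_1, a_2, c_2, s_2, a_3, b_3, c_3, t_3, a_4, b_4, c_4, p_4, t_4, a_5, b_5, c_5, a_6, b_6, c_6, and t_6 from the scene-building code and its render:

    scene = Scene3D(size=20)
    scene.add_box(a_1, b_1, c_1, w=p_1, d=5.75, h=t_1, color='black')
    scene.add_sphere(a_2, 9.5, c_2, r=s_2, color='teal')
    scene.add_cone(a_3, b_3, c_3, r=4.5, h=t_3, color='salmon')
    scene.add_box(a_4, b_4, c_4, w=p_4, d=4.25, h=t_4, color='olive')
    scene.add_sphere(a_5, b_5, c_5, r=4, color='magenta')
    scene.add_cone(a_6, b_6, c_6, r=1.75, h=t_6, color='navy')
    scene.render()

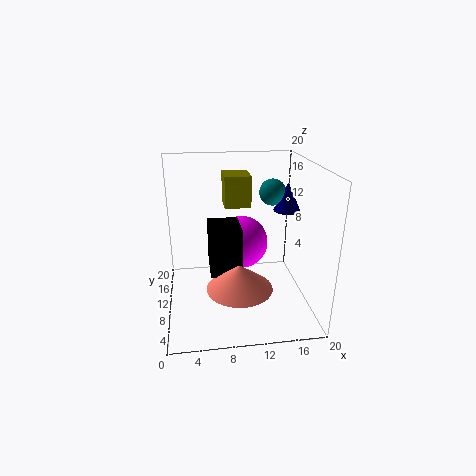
a_1 = 6, b_1 = 8.5, c_1 = 4.75, p_1 = 4.5, t_1 = 6.75, a_2 = 14.5, c_2 = 16.5, s_2 = 1.75, a_3 = 9.75, b_3 = 6.75, c_3 = 4, t_3 = 3.5, a_4 = 8.5, b_4 = 12.25, c_4 = 13.5, p_4 = 3.75, t_4 = 4.5, a_5 = 11.25, b_5 = 14.5, c_5 = 7.25, a_6 = 16.25, b_6 = 8.5, c_6 = 14.25, t_6 = 3.75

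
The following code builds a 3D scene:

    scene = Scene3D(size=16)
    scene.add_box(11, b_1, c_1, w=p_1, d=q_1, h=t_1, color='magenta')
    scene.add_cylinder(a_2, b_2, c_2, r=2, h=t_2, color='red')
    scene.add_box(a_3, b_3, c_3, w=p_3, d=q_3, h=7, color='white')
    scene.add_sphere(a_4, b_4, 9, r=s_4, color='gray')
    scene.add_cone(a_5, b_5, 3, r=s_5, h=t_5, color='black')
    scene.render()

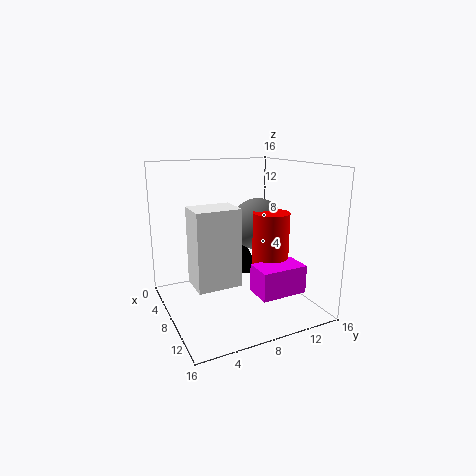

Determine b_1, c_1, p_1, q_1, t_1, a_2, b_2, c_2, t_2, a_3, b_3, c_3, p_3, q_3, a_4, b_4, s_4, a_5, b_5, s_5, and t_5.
b_1 = 8; c_1 = 3; p_1 = 3; q_1 = 5; t_1 = 3; a_2 = 10; b_2 = 11; c_2 = 5; t_2 = 6; a_3 = 12; b_3 = 1; c_3 = 6; p_3 = 3; q_3 = 4; a_4 = 7; b_4 = 11; s_4 = 3; a_5 = 5; b_5 = 10; s_5 = 2; t_5 = 4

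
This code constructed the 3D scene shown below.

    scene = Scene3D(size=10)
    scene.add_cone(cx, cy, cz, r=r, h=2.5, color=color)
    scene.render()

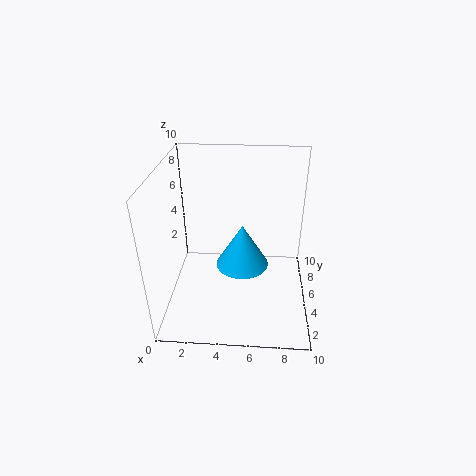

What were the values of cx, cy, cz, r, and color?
cx = 5.5, cy = 1.5, cz = 5.5, r = 1.5, color = 'deepskyblue'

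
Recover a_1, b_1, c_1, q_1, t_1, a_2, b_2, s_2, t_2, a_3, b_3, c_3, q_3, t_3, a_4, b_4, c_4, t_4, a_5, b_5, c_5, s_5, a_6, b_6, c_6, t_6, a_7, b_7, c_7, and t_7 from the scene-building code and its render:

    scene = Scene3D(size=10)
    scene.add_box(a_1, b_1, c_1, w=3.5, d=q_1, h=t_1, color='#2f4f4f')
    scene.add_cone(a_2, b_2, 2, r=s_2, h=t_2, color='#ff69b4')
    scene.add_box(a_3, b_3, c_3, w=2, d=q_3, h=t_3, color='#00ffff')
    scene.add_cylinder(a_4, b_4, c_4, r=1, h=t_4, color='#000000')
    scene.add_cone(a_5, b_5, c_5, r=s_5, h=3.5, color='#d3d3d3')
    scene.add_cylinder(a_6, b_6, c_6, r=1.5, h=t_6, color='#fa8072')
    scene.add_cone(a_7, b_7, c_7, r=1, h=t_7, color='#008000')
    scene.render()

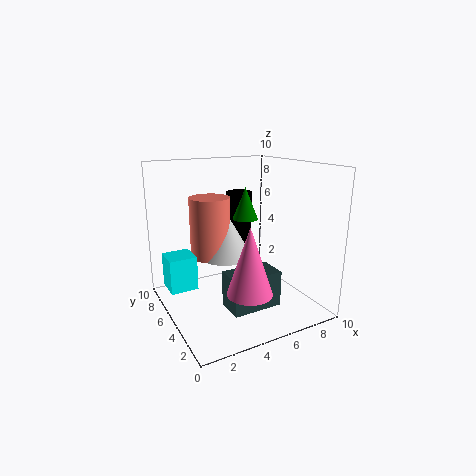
a_1 = 3.5; b_1 = 2.5; c_1 = 0.5; q_1 = 2; t_1 = 2.5; a_2 = 4.5; b_2 = 2.5; s_2 = 1.5; t_2 = 4.5; a_3 = 0.5; b_3 = 6.5; c_3 = 1; q_3 = 2; t_3 = 2.5; a_4 = 7; b_4 = 8.5; c_4 = 3.5; t_4 = 4; a_5 = 5; b_5 = 7; c_5 = 3; s_5 = 2; a_6 = 4; b_6 = 7.5; c_6 = 3; t_6 = 4.5; a_7 = 7; b_7 = 7.5; c_7 = 5.5; t_7 = 2.5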